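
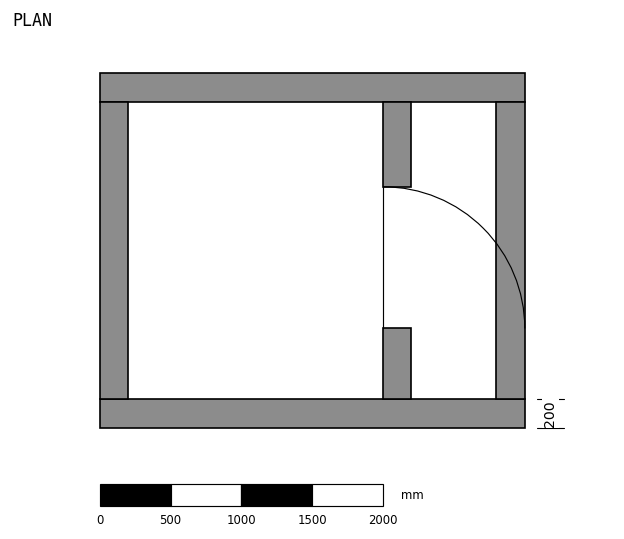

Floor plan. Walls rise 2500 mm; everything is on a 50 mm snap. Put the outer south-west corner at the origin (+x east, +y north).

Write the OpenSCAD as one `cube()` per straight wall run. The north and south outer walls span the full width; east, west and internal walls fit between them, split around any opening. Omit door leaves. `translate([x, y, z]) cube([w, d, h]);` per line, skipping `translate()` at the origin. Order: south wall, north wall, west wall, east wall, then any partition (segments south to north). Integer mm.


cube([3000, 200, 2500]);
translate([0, 2300, 0]) cube([3000, 200, 2500]);
translate([0, 200, 0]) cube([200, 2100, 2500]);
translate([2800, 200, 0]) cube([200, 2100, 2500]);
translate([2000, 200, 0]) cube([200, 500, 2500]);
translate([2000, 1700, 0]) cube([200, 600, 2500]);


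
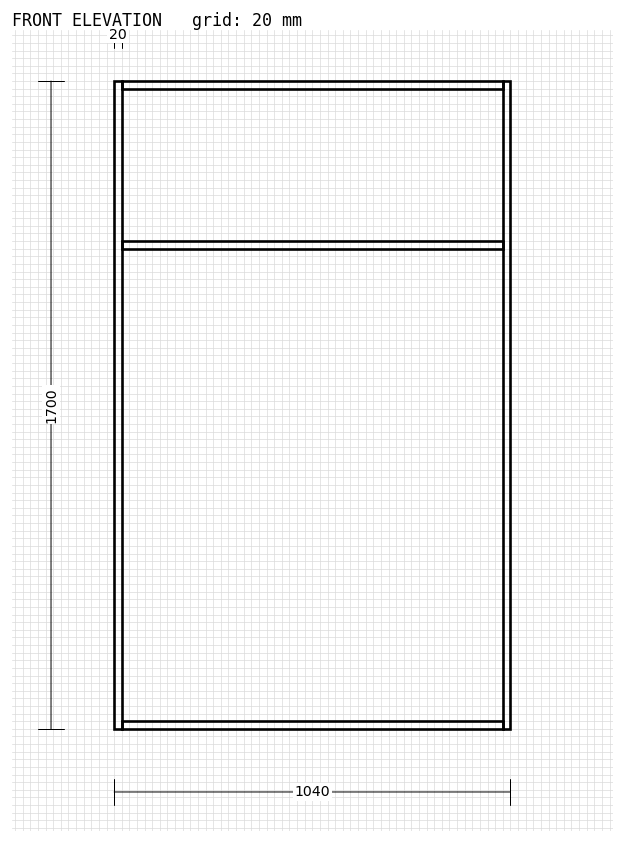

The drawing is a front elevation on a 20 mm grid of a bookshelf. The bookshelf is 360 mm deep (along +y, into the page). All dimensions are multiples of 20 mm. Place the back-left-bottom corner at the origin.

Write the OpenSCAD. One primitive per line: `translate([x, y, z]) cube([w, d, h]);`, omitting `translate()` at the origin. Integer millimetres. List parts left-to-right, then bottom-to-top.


cube([20, 360, 1700]);
translate([20, 0, 0]) cube([1000, 360, 20]);
translate([20, 0, 1260]) cube([1000, 360, 20]);
translate([20, 0, 1680]) cube([1000, 360, 20]);
translate([1020, 0, 0]) cube([20, 360, 1700]);


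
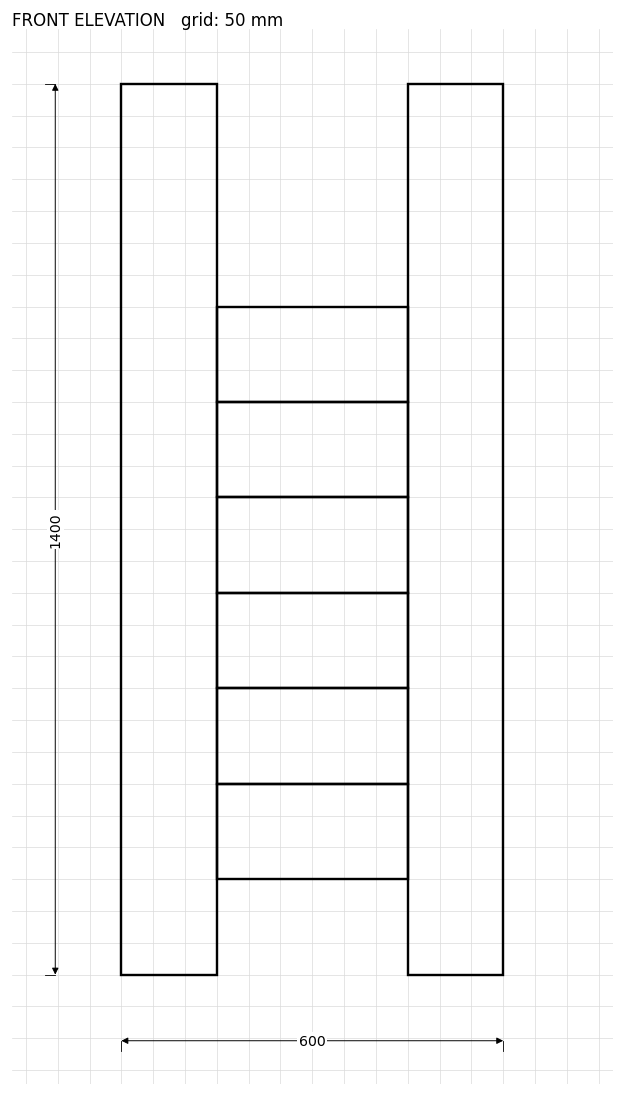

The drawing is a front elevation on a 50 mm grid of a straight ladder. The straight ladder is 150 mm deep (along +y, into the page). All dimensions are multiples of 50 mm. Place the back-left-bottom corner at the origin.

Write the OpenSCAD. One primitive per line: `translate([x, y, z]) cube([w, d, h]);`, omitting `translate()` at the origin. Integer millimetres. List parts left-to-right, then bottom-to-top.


cube([150, 150, 1400]);
translate([150, 0, 150]) cube([300, 150, 150]);
translate([150, 0, 300]) cube([300, 150, 150]);
translate([150, 0, 450]) cube([300, 150, 150]);
translate([150, 0, 600]) cube([300, 150, 150]);
translate([150, 0, 750]) cube([300, 150, 150]);
translate([150, 0, 900]) cube([300, 150, 150]);
translate([450, 0, 0]) cube([150, 150, 1400]);


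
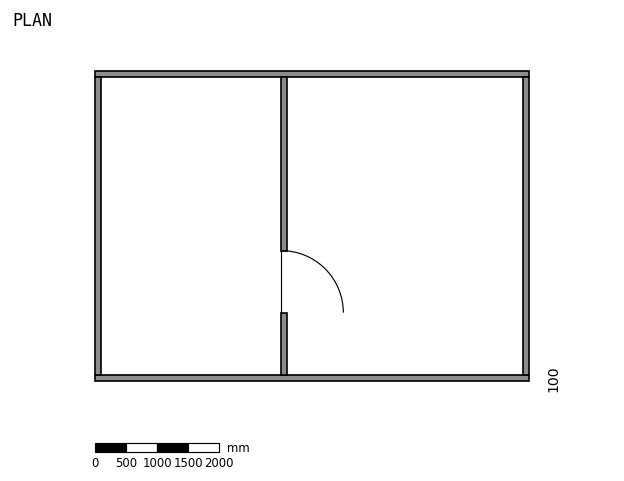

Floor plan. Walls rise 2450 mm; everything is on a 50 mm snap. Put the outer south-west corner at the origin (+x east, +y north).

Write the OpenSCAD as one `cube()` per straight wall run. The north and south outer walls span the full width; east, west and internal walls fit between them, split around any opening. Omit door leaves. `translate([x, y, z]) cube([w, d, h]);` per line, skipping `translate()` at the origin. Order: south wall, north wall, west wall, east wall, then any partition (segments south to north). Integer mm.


cube([7000, 100, 2450]);
translate([0, 4900, 0]) cube([7000, 100, 2450]);
translate([0, 100, 0]) cube([100, 4800, 2450]);
translate([6900, 100, 0]) cube([100, 4800, 2450]);
translate([3000, 100, 0]) cube([100, 1000, 2450]);
translate([3000, 2100, 0]) cube([100, 2800, 2450]);


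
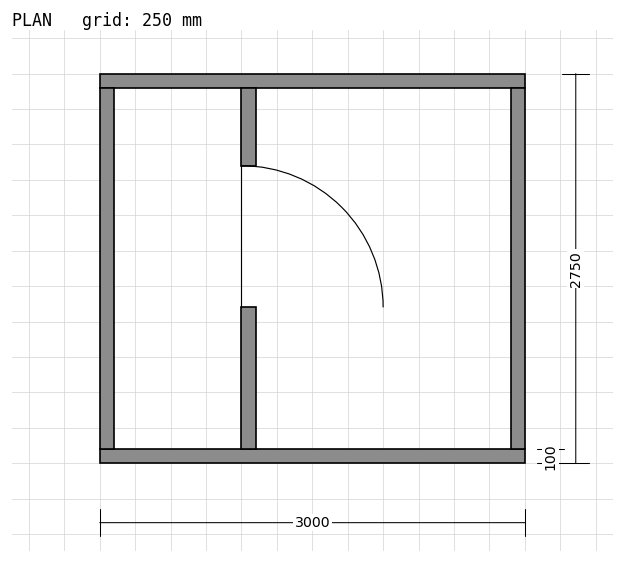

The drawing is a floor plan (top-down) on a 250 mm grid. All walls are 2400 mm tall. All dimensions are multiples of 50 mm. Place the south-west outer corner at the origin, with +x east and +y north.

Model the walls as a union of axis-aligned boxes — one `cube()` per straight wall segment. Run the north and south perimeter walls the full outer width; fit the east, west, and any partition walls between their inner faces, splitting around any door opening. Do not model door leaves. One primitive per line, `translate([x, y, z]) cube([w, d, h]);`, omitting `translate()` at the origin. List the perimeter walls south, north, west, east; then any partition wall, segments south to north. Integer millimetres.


cube([3000, 100, 2400]);
translate([0, 2650, 0]) cube([3000, 100, 2400]);
translate([0, 100, 0]) cube([100, 2550, 2400]);
translate([2900, 100, 0]) cube([100, 2550, 2400]);
translate([1000, 100, 0]) cube([100, 1000, 2400]);
translate([1000, 2100, 0]) cube([100, 550, 2400]);


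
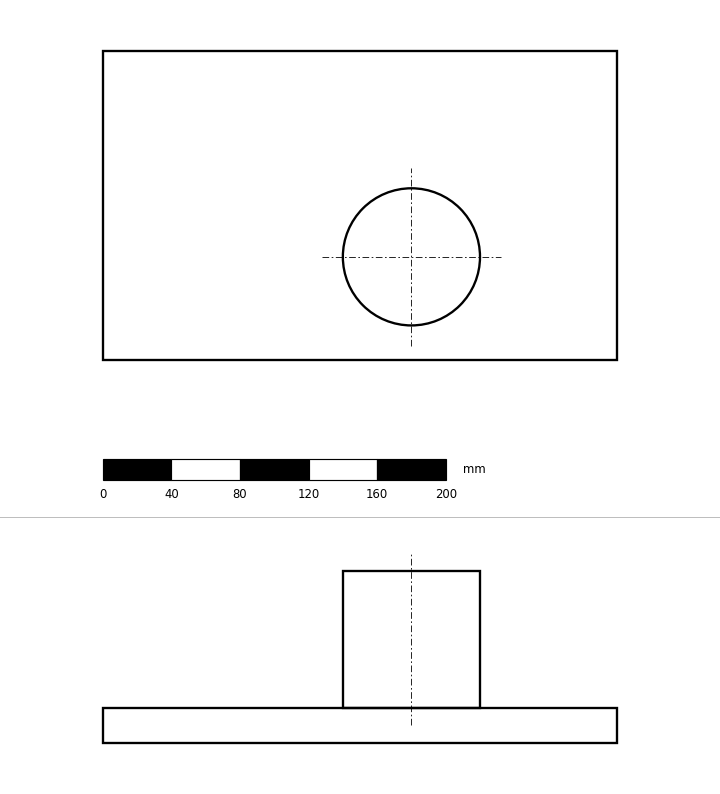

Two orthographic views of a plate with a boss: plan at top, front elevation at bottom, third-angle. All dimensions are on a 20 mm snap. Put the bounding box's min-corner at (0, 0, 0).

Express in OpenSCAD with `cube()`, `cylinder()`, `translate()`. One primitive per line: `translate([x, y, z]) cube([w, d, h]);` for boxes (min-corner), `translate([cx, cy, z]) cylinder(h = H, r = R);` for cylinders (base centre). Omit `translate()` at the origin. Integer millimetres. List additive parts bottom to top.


cube([300, 180, 20]);
translate([180, 60, 20]) cylinder(h = 80, r = 40);


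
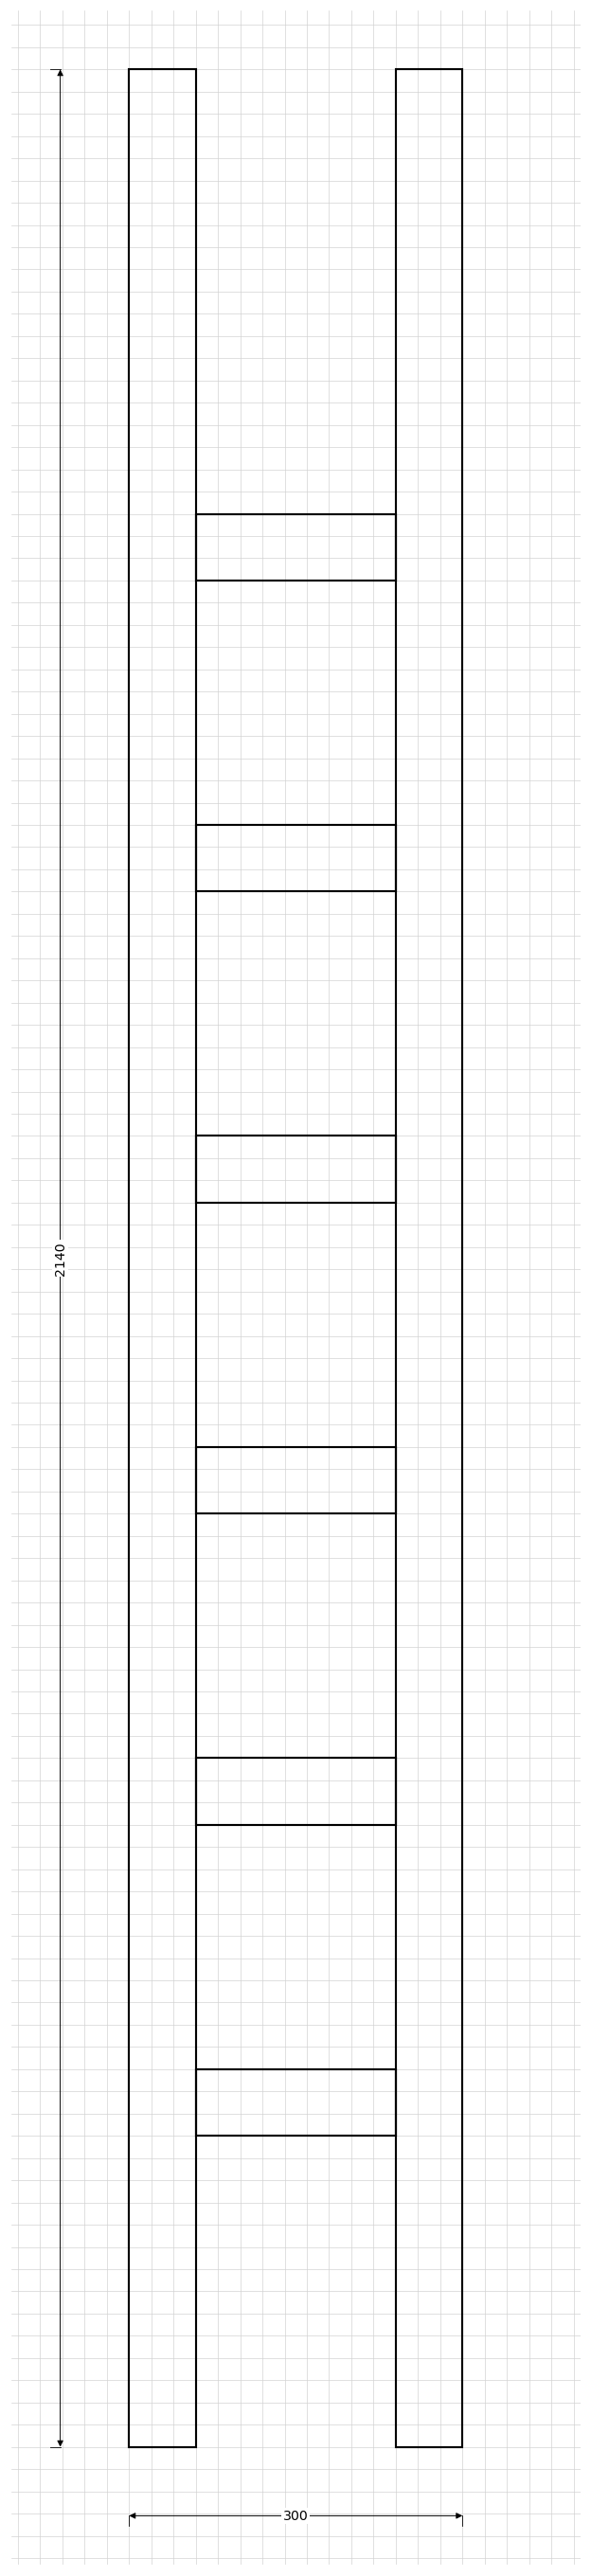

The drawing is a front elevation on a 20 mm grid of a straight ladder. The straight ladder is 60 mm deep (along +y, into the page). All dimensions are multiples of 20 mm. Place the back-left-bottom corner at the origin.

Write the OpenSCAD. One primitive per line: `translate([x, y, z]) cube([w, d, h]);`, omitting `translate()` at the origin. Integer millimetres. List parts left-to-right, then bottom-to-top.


cube([60, 60, 2140]);
translate([60, 0, 280]) cube([180, 60, 60]);
translate([60, 0, 560]) cube([180, 60, 60]);
translate([60, 0, 840]) cube([180, 60, 60]);
translate([60, 0, 1120]) cube([180, 60, 60]);
translate([60, 0, 1400]) cube([180, 60, 60]);
translate([60, 0, 1680]) cube([180, 60, 60]);
translate([240, 0, 0]) cube([60, 60, 2140]);


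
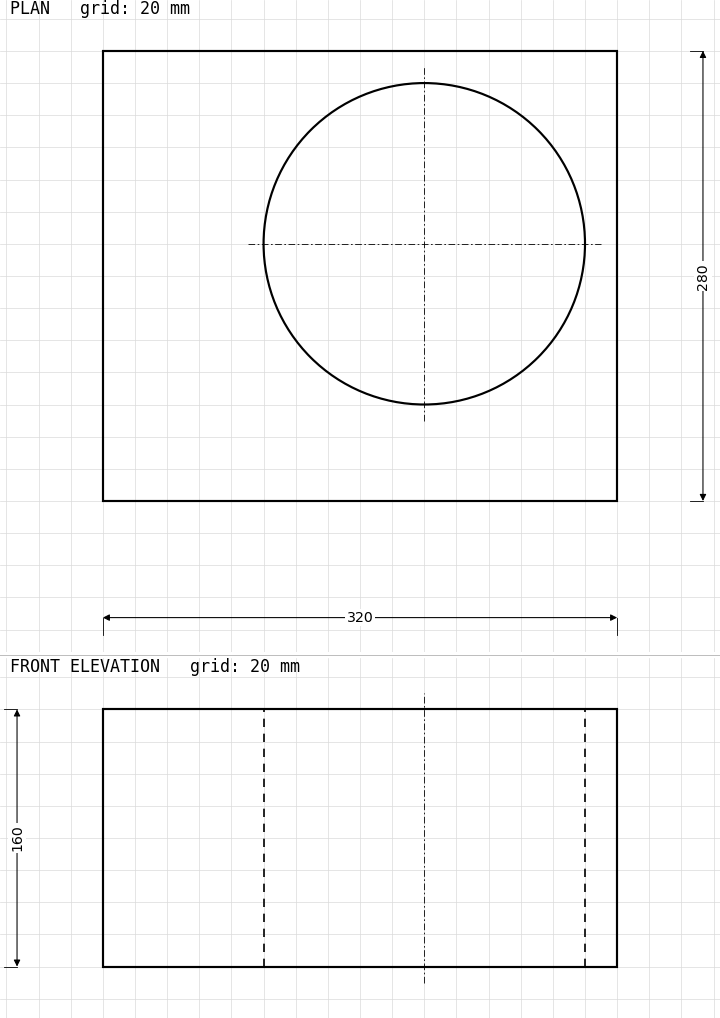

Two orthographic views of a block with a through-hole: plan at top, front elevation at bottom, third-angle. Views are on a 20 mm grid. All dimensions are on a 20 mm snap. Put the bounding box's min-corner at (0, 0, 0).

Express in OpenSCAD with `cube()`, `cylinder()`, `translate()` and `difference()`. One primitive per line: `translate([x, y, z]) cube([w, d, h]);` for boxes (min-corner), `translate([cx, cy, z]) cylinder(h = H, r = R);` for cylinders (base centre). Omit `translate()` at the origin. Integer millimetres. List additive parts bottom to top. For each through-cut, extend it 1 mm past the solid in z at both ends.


difference() {
  cube([320, 280, 160]);
  translate([200, 160, -1]) cylinder(h = 162, r = 100);
}


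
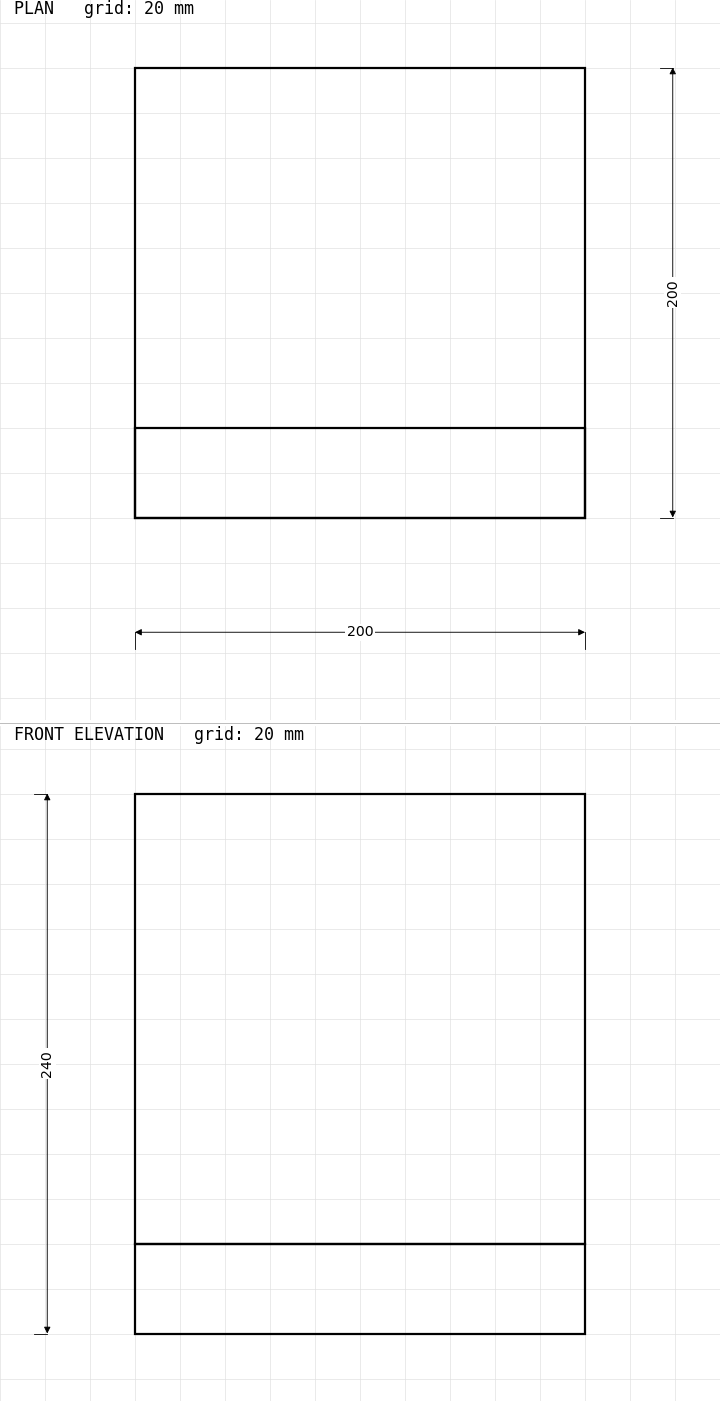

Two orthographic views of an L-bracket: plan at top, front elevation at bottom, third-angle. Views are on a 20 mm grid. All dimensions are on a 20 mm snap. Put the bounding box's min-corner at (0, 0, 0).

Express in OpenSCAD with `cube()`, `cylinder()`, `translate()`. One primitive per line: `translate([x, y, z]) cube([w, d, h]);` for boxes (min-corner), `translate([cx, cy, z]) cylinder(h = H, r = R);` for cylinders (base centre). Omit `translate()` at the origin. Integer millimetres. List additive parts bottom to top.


cube([200, 200, 40]);
translate([0, 0, 40]) cube([200, 40, 200]);


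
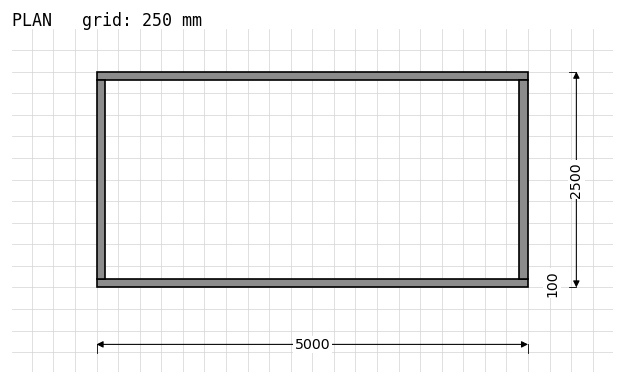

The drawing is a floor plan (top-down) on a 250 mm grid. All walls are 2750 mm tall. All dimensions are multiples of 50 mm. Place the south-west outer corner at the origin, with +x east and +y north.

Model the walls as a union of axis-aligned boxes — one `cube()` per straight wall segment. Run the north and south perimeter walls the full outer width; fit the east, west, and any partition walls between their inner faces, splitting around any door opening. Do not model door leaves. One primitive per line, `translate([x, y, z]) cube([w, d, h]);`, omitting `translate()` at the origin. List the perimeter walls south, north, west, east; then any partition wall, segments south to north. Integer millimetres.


cube([5000, 100, 2750]);
translate([0, 2400, 0]) cube([5000, 100, 2750]);
translate([0, 100, 0]) cube([100, 2300, 2750]);
translate([4900, 100, 0]) cube([100, 2300, 2750]);


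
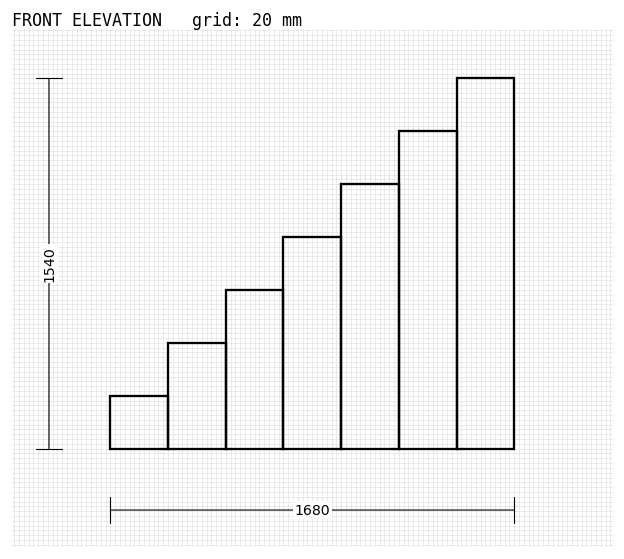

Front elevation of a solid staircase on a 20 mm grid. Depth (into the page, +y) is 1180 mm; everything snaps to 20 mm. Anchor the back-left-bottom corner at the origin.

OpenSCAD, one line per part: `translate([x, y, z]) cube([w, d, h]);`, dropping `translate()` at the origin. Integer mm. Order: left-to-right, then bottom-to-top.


cube([240, 1180, 220]);
translate([240, 0, 0]) cube([240, 1180, 440]);
translate([480, 0, 0]) cube([240, 1180, 660]);
translate([720, 0, 0]) cube([240, 1180, 880]);
translate([960, 0, 0]) cube([240, 1180, 1100]);
translate([1200, 0, 0]) cube([240, 1180, 1320]);
translate([1440, 0, 0]) cube([240, 1180, 1540]);


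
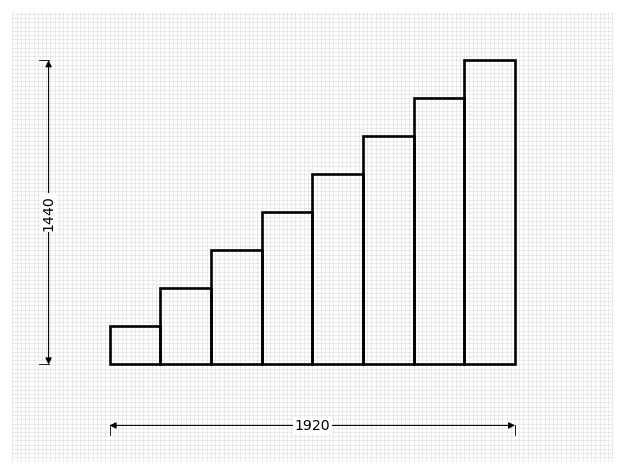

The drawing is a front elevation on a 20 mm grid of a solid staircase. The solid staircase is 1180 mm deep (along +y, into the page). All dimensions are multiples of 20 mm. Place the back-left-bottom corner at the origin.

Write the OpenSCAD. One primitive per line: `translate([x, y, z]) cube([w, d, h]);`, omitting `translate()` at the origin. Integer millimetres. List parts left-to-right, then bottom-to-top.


cube([240, 1180, 180]);
translate([240, 0, 0]) cube([240, 1180, 360]);
translate([480, 0, 0]) cube([240, 1180, 540]);
translate([720, 0, 0]) cube([240, 1180, 720]);
translate([960, 0, 0]) cube([240, 1180, 900]);
translate([1200, 0, 0]) cube([240, 1180, 1080]);
translate([1440, 0, 0]) cube([240, 1180, 1260]);
translate([1680, 0, 0]) cube([240, 1180, 1440]);


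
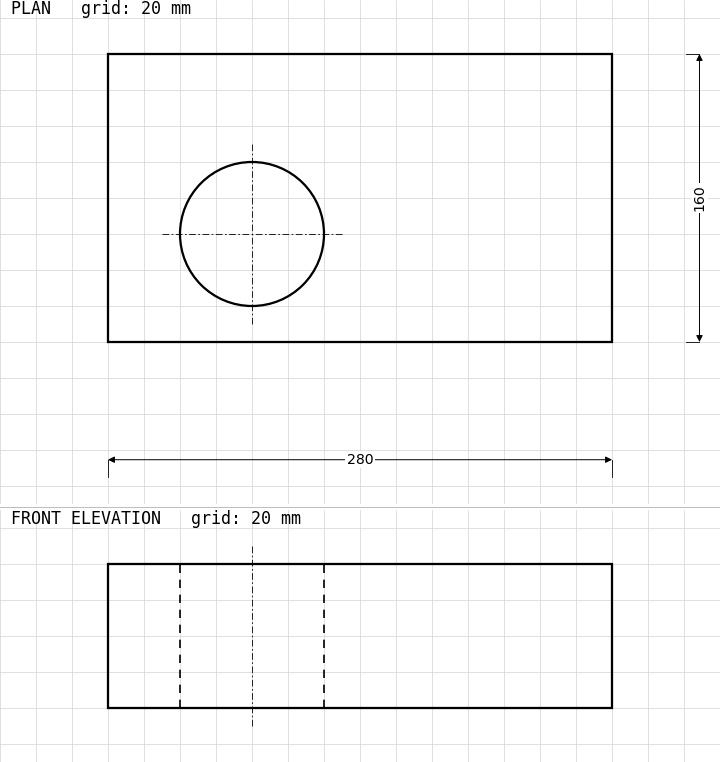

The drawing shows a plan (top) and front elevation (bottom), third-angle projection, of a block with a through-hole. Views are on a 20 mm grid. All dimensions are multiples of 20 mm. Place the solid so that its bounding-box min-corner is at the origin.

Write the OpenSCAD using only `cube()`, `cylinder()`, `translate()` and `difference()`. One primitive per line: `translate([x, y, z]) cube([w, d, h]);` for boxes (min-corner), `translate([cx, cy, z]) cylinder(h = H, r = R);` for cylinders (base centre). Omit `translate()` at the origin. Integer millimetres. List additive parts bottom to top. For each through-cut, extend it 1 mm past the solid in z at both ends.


difference() {
  cube([280, 160, 80]);
  translate([80, 60, -1]) cylinder(h = 82, r = 40);
}


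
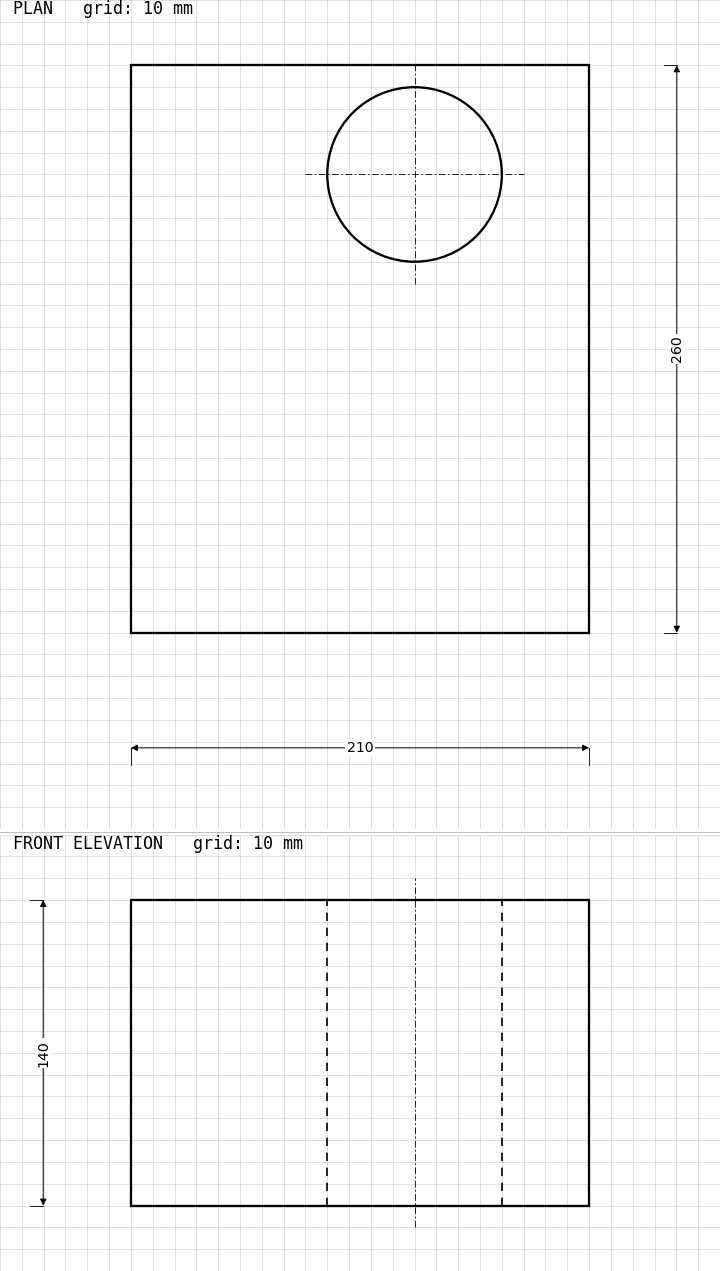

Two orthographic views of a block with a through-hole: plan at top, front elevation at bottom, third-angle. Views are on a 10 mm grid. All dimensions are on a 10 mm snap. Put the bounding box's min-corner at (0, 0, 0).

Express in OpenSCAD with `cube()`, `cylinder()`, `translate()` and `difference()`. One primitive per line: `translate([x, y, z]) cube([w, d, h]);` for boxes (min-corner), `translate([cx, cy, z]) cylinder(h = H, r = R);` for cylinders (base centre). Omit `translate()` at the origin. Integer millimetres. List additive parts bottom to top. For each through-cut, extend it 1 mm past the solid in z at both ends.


difference() {
  cube([210, 260, 140]);
  translate([130, 210, -1]) cylinder(h = 142, r = 40);
}


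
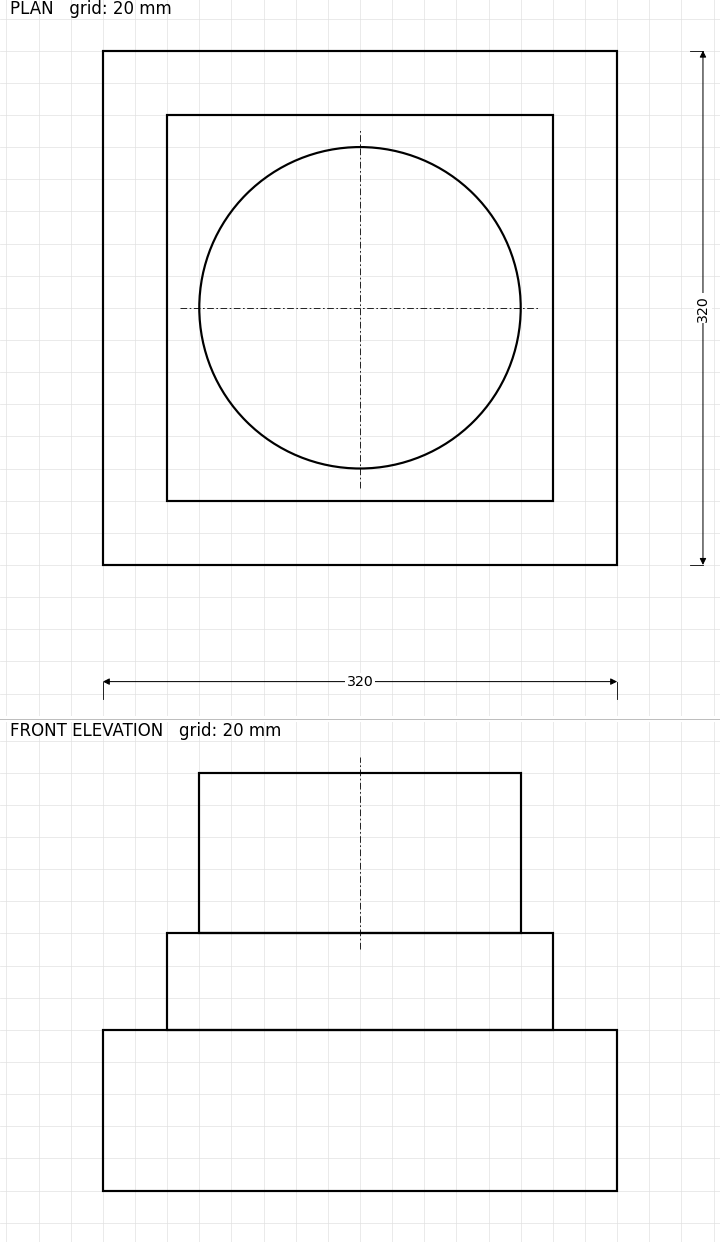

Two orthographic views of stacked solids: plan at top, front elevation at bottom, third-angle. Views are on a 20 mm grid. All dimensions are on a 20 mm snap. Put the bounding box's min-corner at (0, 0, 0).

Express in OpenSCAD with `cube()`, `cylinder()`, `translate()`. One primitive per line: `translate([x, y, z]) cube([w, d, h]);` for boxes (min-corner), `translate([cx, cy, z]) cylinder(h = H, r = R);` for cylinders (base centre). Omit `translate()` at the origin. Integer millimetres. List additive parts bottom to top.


cube([320, 320, 100]);
translate([40, 40, 100]) cube([240, 240, 60]);
translate([160, 160, 160]) cylinder(h = 100, r = 100);


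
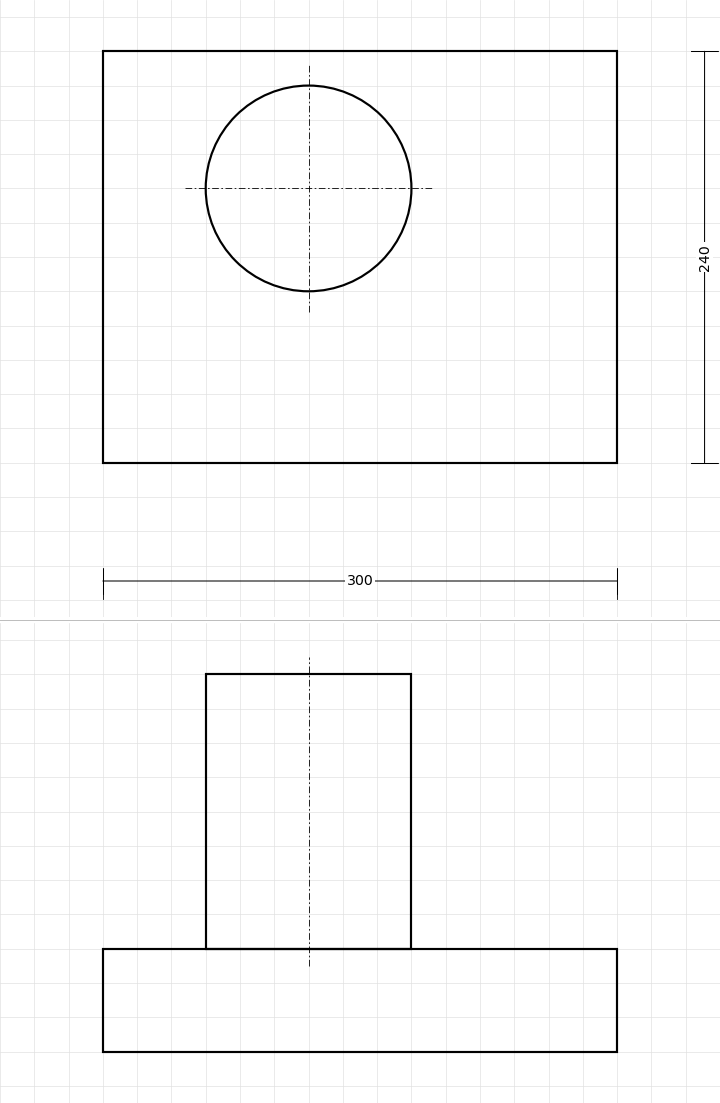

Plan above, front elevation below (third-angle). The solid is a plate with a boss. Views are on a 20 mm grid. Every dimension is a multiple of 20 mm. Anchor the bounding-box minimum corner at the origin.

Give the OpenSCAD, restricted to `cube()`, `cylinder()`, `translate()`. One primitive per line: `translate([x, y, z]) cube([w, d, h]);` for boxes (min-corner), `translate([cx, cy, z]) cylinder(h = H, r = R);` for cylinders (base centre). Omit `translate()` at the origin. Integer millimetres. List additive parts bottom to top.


cube([300, 240, 60]);
translate([120, 160, 60]) cylinder(h = 160, r = 60);


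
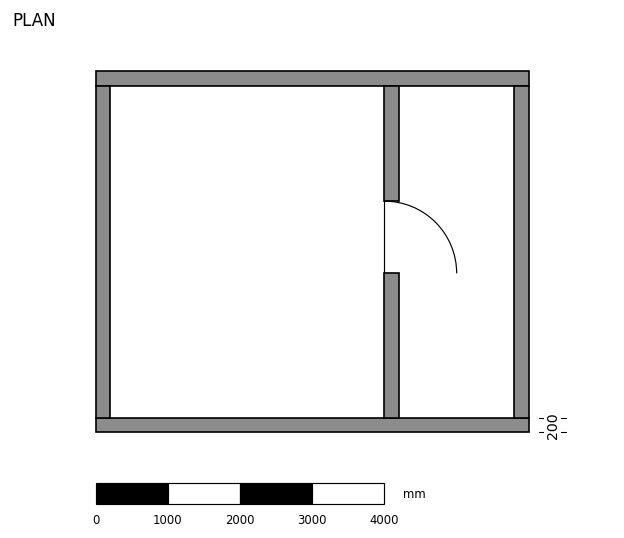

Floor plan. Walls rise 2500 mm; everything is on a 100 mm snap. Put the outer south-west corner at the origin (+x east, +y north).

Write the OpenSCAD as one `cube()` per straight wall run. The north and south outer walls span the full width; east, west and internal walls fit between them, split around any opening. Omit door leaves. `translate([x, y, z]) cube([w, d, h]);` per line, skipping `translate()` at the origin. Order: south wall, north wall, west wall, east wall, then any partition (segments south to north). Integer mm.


cube([6000, 200, 2500]);
translate([0, 4800, 0]) cube([6000, 200, 2500]);
translate([0, 200, 0]) cube([200, 4600, 2500]);
translate([5800, 200, 0]) cube([200, 4600, 2500]);
translate([4000, 200, 0]) cube([200, 2000, 2500]);
translate([4000, 3200, 0]) cube([200, 1600, 2500]);


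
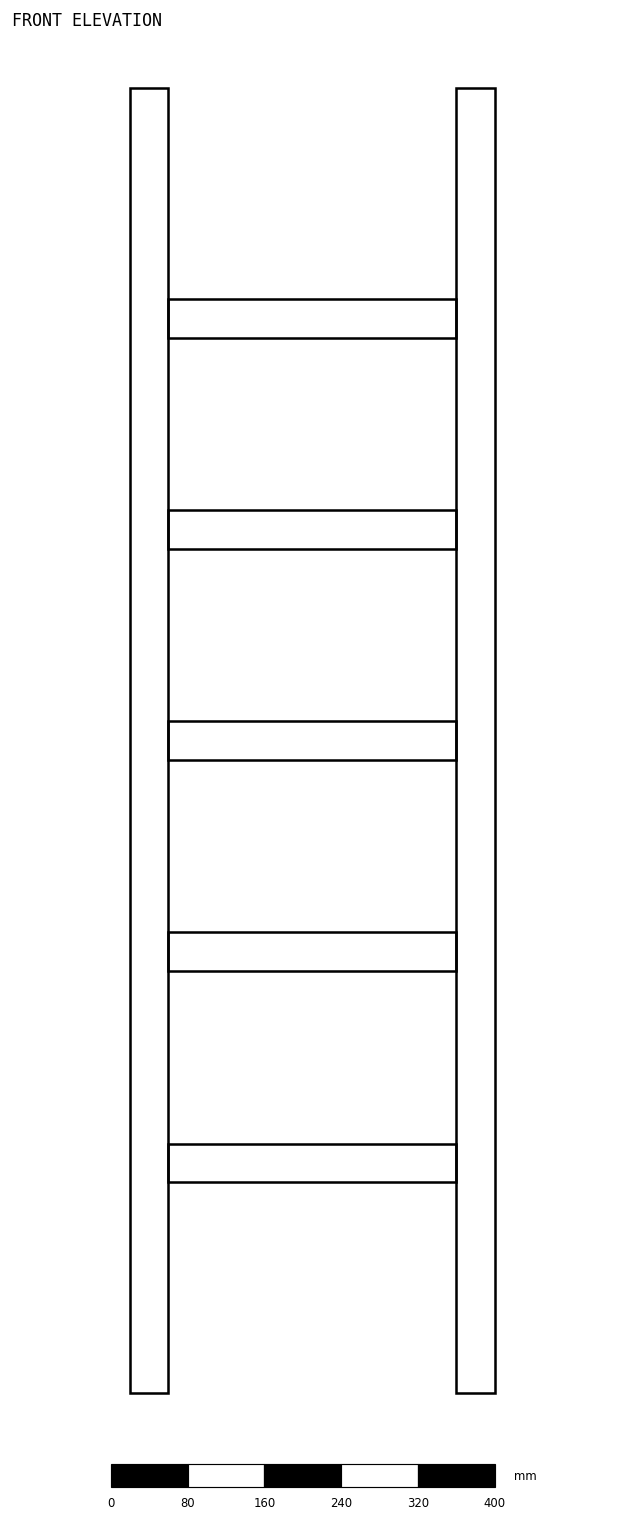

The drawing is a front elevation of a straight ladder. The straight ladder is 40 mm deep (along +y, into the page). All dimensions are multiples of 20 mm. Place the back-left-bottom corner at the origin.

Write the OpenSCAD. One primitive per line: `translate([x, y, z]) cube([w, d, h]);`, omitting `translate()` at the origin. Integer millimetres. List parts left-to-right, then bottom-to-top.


cube([40, 40, 1360]);
translate([40, 0, 220]) cube([300, 40, 40]);
translate([40, 0, 440]) cube([300, 40, 40]);
translate([40, 0, 660]) cube([300, 40, 40]);
translate([40, 0, 880]) cube([300, 40, 40]);
translate([40, 0, 1100]) cube([300, 40, 40]);
translate([340, 0, 0]) cube([40, 40, 1360]);


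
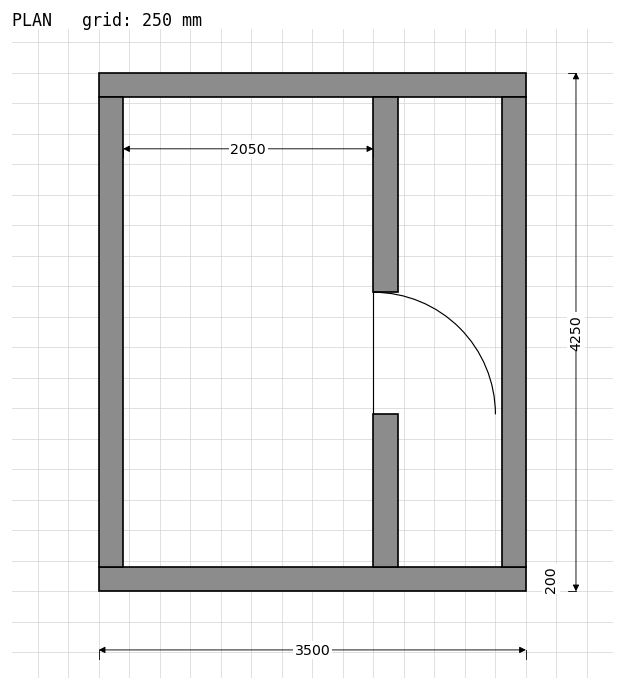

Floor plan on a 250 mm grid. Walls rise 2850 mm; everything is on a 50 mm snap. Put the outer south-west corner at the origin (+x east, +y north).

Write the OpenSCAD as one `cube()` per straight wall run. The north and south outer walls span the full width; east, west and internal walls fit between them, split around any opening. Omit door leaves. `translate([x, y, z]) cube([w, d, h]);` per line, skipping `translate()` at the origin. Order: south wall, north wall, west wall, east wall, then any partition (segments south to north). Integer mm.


cube([3500, 200, 2850]);
translate([0, 4050, 0]) cube([3500, 200, 2850]);
translate([0, 200, 0]) cube([200, 3850, 2850]);
translate([3300, 200, 0]) cube([200, 3850, 2850]);
translate([2250, 200, 0]) cube([200, 1250, 2850]);
translate([2250, 2450, 0]) cube([200, 1600, 2850]);


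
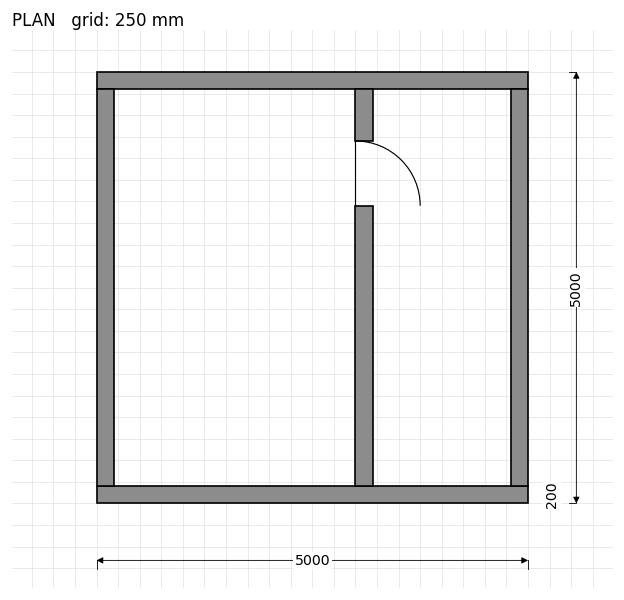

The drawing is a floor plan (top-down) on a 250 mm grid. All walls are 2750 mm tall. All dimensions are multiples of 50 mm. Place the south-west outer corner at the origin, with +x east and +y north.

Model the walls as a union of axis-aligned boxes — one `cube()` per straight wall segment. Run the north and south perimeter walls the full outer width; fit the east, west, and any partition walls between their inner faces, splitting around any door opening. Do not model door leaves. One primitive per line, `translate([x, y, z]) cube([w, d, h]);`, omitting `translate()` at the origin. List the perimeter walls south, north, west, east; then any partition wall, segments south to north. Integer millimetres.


cube([5000, 200, 2750]);
translate([0, 4800, 0]) cube([5000, 200, 2750]);
translate([0, 200, 0]) cube([200, 4600, 2750]);
translate([4800, 200, 0]) cube([200, 4600, 2750]);
translate([3000, 200, 0]) cube([200, 3250, 2750]);
translate([3000, 4200, 0]) cube([200, 600, 2750]);


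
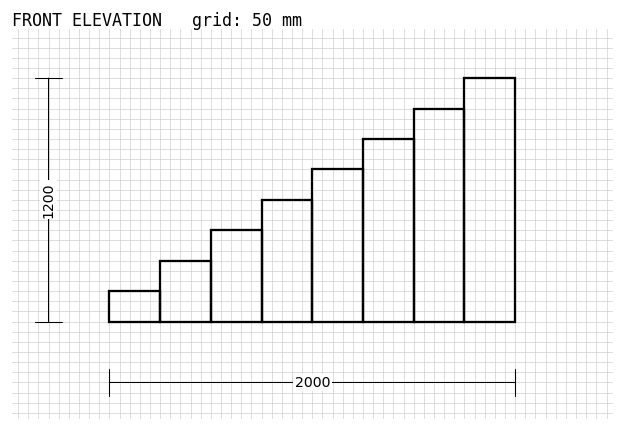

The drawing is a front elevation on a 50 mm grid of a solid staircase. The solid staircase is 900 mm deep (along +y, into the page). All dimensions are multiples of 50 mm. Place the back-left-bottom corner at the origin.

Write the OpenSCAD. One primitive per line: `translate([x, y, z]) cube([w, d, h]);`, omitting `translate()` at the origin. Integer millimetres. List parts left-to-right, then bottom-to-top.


cube([250, 900, 150]);
translate([250, 0, 0]) cube([250, 900, 300]);
translate([500, 0, 0]) cube([250, 900, 450]);
translate([750, 0, 0]) cube([250, 900, 600]);
translate([1000, 0, 0]) cube([250, 900, 750]);
translate([1250, 0, 0]) cube([250, 900, 900]);
translate([1500, 0, 0]) cube([250, 900, 1050]);
translate([1750, 0, 0]) cube([250, 900, 1200]);


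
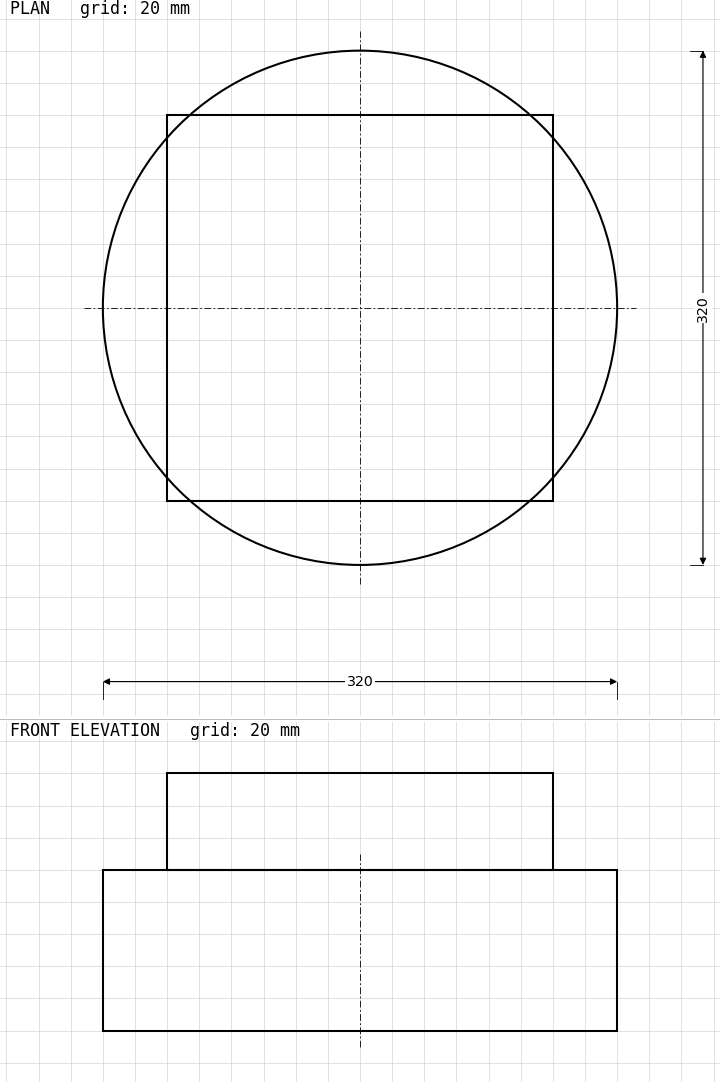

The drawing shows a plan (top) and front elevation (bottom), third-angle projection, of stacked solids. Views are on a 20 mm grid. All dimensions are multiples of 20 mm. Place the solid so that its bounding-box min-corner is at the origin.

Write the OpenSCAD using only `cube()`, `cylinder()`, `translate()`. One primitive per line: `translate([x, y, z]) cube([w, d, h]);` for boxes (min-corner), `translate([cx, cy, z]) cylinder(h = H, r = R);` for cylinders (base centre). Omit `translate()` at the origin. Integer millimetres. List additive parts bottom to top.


translate([160, 160, 0]) cylinder(h = 100, r = 160);
translate([40, 40, 100]) cube([240, 240, 60]);


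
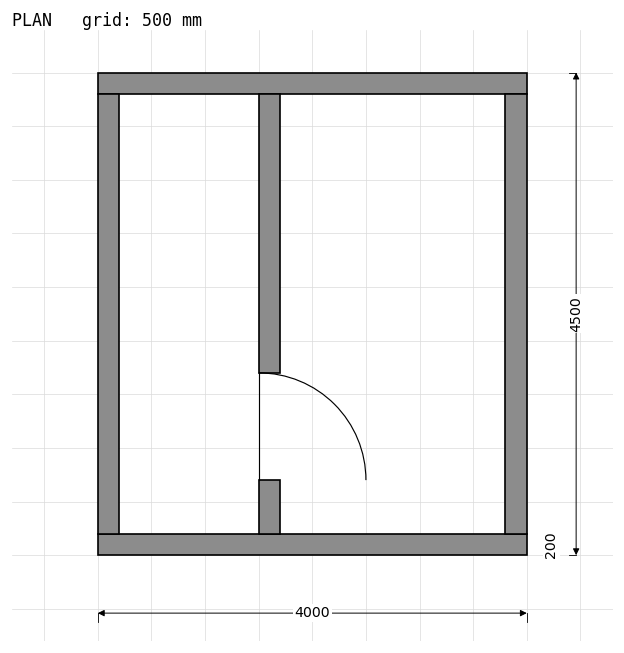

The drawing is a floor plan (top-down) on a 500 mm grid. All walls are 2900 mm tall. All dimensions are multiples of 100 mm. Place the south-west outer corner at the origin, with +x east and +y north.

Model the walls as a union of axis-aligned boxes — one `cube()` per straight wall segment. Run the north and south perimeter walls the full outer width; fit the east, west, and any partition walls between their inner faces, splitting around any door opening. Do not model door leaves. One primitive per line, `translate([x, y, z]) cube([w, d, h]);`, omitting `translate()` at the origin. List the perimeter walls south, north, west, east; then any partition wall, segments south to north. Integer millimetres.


cube([4000, 200, 2900]);
translate([0, 4300, 0]) cube([4000, 200, 2900]);
translate([0, 200, 0]) cube([200, 4100, 2900]);
translate([3800, 200, 0]) cube([200, 4100, 2900]);
translate([1500, 200, 0]) cube([200, 500, 2900]);
translate([1500, 1700, 0]) cube([200, 2600, 2900]);


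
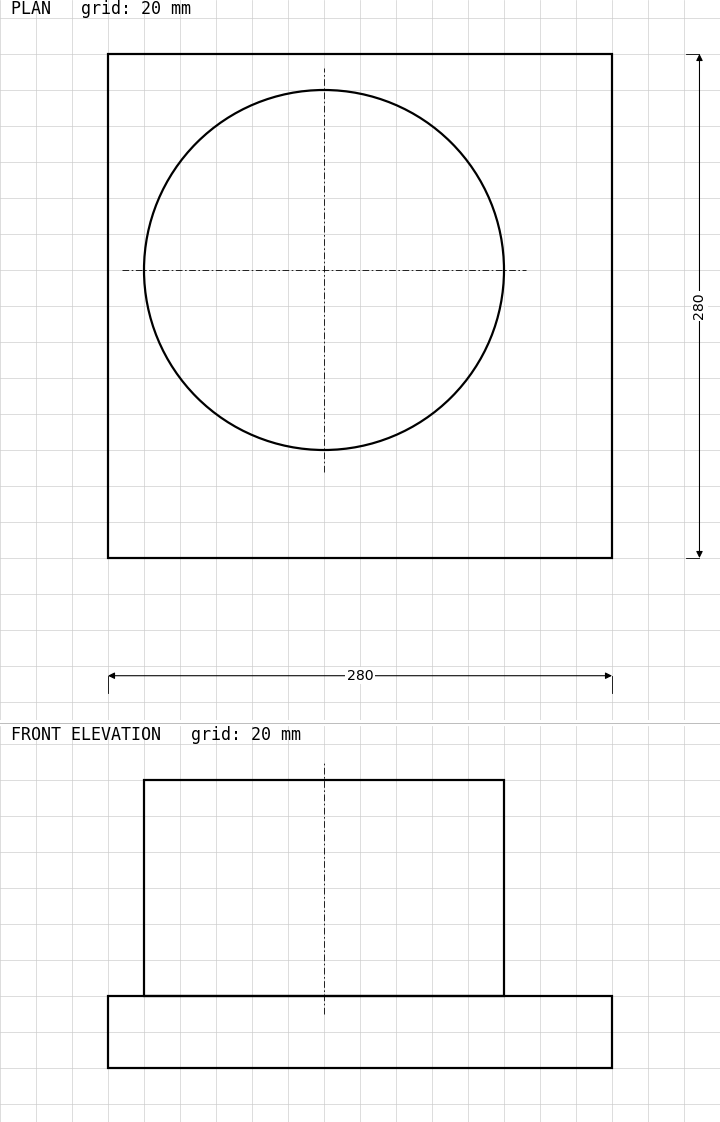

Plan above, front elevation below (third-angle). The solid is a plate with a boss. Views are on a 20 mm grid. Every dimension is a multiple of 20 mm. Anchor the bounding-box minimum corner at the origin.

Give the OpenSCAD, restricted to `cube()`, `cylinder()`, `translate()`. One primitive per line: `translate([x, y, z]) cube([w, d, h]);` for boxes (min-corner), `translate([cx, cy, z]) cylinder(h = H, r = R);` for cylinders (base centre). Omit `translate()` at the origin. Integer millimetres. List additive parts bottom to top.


cube([280, 280, 40]);
translate([120, 160, 40]) cylinder(h = 120, r = 100);


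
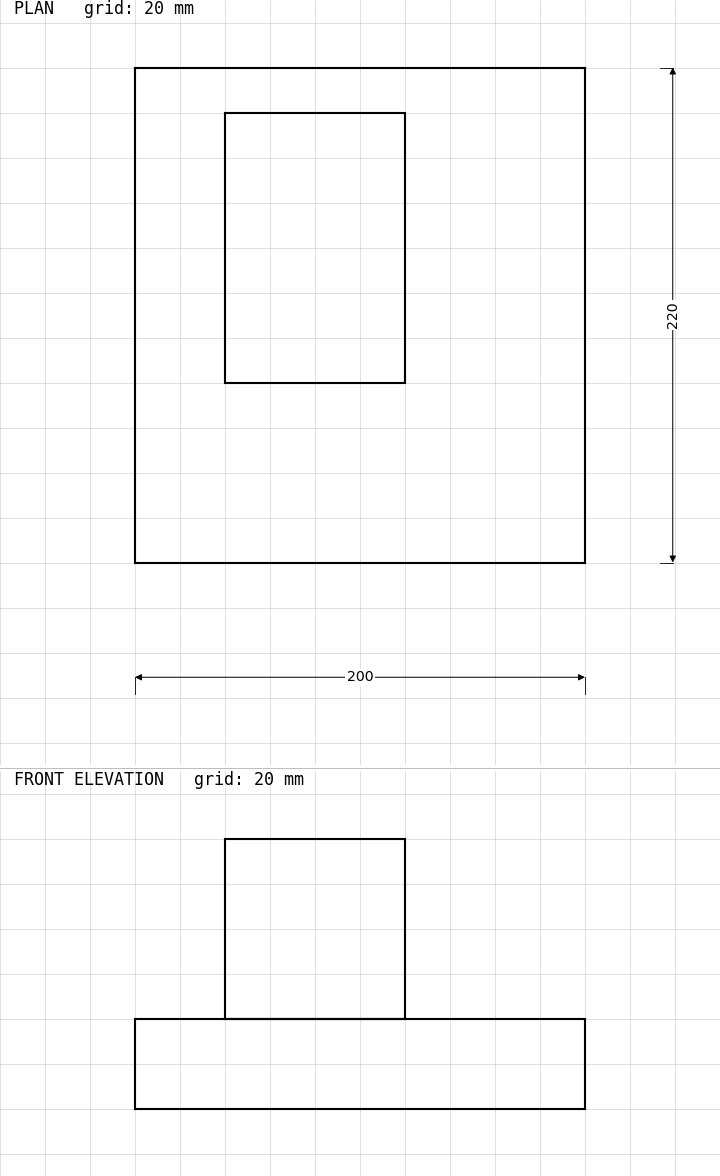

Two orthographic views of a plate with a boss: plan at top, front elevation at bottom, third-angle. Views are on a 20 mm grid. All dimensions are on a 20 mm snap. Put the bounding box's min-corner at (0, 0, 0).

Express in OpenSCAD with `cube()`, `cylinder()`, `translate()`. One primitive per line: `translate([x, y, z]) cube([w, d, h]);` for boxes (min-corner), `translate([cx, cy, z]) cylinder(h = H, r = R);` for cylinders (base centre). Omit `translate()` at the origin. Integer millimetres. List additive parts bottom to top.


cube([200, 220, 40]);
translate([40, 80, 40]) cube([80, 120, 80]);


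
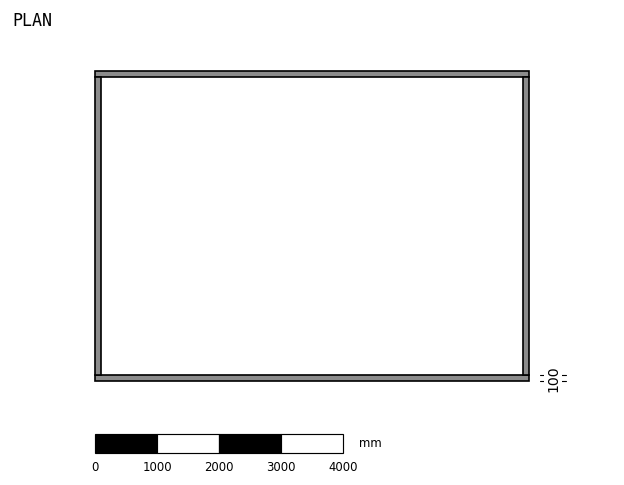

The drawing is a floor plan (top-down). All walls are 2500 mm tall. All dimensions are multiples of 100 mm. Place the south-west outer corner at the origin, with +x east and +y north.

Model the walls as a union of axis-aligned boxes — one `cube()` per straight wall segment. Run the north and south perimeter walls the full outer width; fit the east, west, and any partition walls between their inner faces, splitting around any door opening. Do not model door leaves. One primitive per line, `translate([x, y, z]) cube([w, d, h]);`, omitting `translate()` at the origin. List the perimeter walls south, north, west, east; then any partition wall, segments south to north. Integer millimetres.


cube([7000, 100, 2500]);
translate([0, 4900, 0]) cube([7000, 100, 2500]);
translate([0, 100, 0]) cube([100, 4800, 2500]);
translate([6900, 100, 0]) cube([100, 4800, 2500]);


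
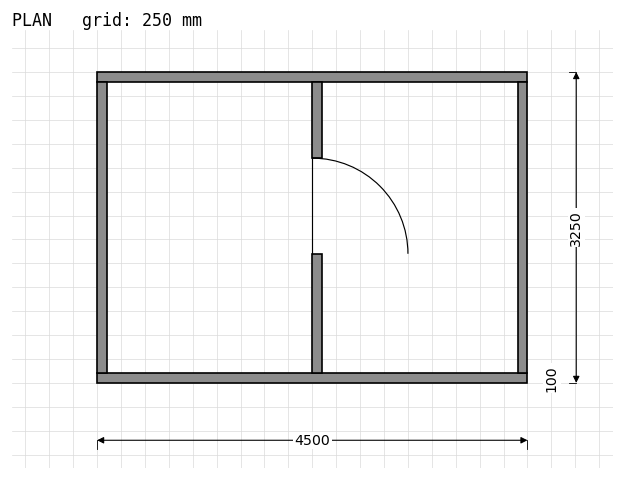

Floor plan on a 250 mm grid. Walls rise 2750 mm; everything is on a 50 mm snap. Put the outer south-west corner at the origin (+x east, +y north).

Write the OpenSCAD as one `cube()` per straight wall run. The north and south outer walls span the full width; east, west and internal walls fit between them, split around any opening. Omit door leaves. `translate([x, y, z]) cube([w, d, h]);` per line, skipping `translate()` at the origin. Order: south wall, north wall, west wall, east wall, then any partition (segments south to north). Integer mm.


cube([4500, 100, 2750]);
translate([0, 3150, 0]) cube([4500, 100, 2750]);
translate([0, 100, 0]) cube([100, 3050, 2750]);
translate([4400, 100, 0]) cube([100, 3050, 2750]);
translate([2250, 100, 0]) cube([100, 1250, 2750]);
translate([2250, 2350, 0]) cube([100, 800, 2750]);


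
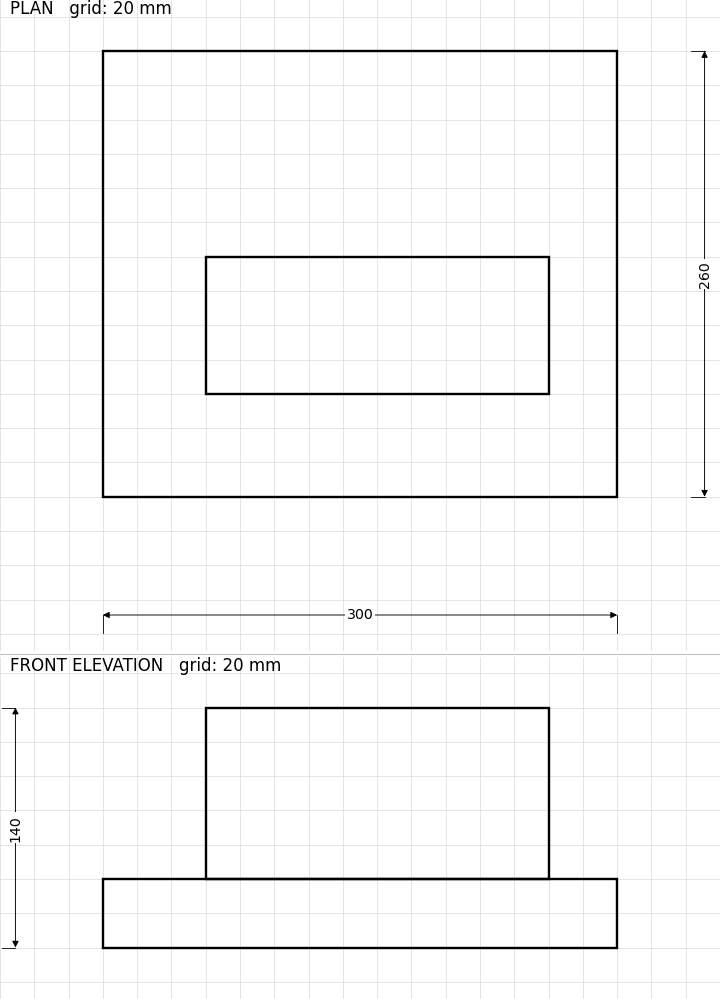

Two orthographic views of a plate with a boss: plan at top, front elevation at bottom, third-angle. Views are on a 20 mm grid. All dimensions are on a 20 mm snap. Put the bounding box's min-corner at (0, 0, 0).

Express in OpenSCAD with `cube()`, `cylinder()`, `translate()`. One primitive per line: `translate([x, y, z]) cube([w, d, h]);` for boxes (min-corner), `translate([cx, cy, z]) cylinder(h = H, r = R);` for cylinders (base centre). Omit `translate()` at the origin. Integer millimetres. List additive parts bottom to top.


cube([300, 260, 40]);
translate([60, 60, 40]) cube([200, 80, 100]);


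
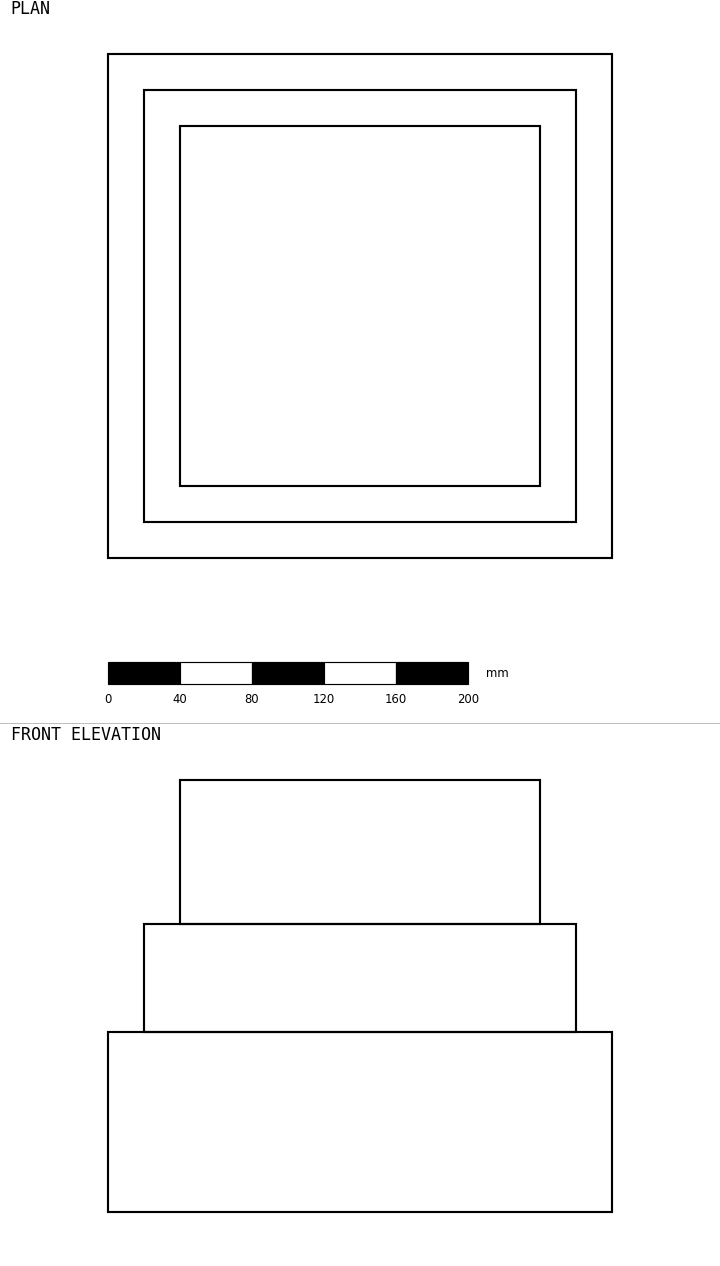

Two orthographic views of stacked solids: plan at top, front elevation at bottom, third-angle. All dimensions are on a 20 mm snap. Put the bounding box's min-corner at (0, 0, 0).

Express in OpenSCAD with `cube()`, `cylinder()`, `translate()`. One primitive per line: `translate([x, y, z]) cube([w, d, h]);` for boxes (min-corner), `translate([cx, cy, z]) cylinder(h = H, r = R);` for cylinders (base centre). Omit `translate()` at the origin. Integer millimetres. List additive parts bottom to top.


cube([280, 280, 100]);
translate([20, 20, 100]) cube([240, 240, 60]);
translate([40, 40, 160]) cube([200, 200, 80]);


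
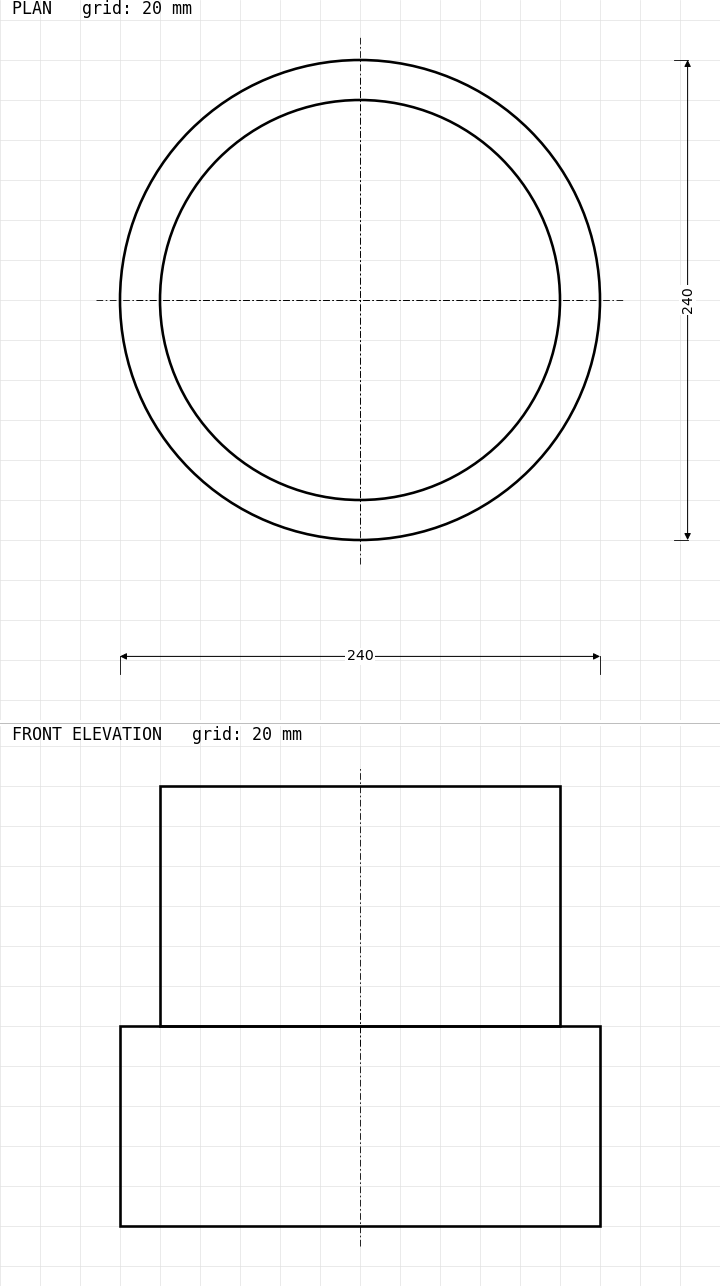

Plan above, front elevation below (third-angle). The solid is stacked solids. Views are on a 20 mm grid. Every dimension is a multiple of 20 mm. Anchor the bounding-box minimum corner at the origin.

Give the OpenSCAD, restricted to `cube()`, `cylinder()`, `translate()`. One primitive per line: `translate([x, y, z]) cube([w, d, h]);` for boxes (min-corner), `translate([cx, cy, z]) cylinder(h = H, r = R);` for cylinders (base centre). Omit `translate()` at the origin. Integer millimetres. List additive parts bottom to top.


translate([120, 120, 0]) cylinder(h = 100, r = 120);
translate([120, 120, 100]) cylinder(h = 120, r = 100);


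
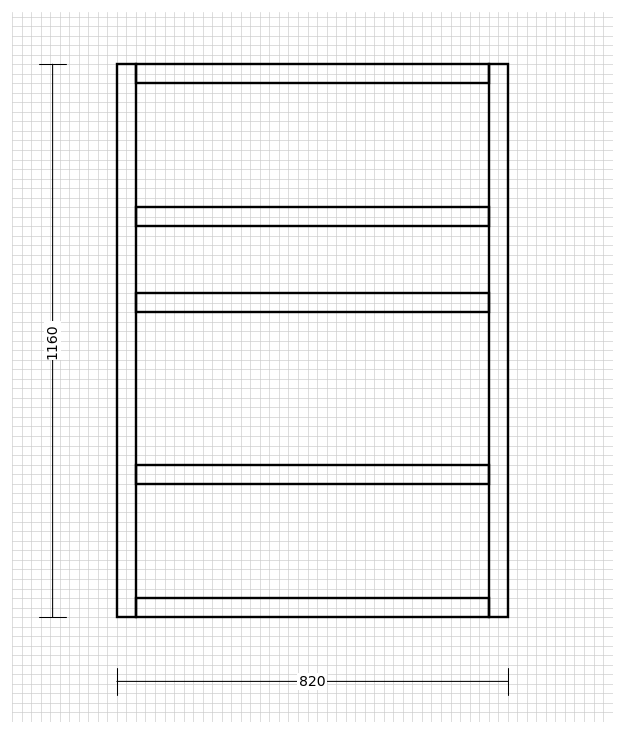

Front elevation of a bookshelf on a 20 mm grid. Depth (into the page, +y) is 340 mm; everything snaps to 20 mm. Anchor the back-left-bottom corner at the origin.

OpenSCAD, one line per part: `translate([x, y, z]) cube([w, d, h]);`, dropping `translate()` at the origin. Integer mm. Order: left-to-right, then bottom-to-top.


cube([40, 340, 1160]);
translate([40, 0, 0]) cube([740, 340, 40]);
translate([40, 0, 280]) cube([740, 340, 40]);
translate([40, 0, 640]) cube([740, 340, 40]);
translate([40, 0, 820]) cube([740, 340, 40]);
translate([40, 0, 1120]) cube([740, 340, 40]);
translate([780, 0, 0]) cube([40, 340, 1160]);


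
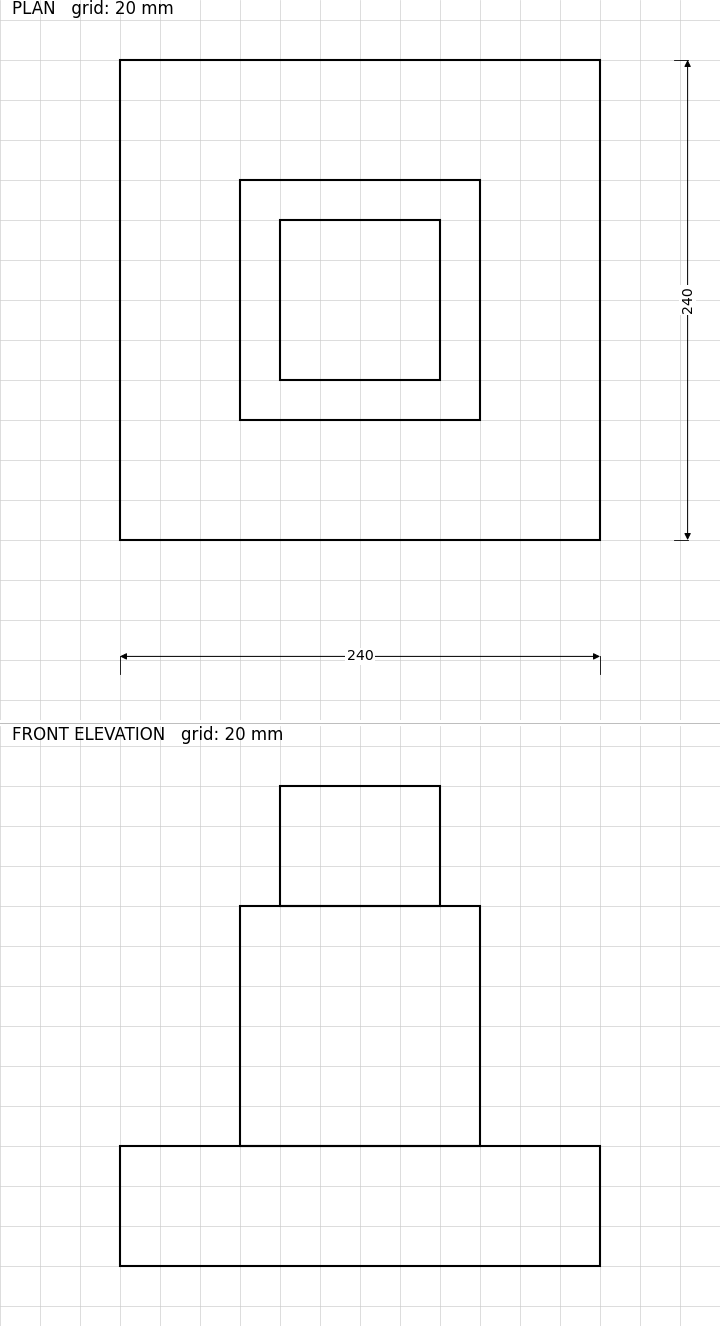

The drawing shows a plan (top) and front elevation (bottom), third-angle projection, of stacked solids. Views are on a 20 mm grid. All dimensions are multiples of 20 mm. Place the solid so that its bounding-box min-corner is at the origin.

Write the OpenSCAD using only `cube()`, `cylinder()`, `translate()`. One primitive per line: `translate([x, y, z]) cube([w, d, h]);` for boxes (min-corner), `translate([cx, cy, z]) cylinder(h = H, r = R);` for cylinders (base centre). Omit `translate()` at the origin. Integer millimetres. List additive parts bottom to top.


cube([240, 240, 60]);
translate([60, 60, 60]) cube([120, 120, 120]);
translate([80, 80, 180]) cube([80, 80, 60]);


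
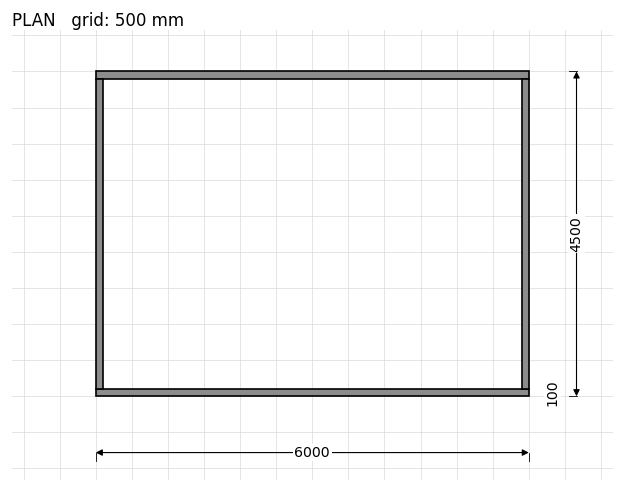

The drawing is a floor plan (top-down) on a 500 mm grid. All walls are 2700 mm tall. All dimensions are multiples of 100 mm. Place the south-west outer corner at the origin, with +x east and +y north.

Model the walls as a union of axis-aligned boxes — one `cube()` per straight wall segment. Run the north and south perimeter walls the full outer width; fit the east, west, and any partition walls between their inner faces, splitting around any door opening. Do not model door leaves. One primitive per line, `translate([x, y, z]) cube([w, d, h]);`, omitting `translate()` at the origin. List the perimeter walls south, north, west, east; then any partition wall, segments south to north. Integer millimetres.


cube([6000, 100, 2700]);
translate([0, 4400, 0]) cube([6000, 100, 2700]);
translate([0, 100, 0]) cube([100, 4300, 2700]);
translate([5900, 100, 0]) cube([100, 4300, 2700]);


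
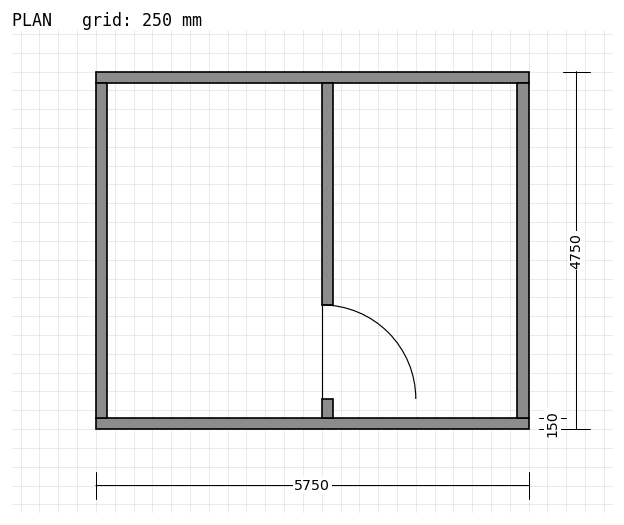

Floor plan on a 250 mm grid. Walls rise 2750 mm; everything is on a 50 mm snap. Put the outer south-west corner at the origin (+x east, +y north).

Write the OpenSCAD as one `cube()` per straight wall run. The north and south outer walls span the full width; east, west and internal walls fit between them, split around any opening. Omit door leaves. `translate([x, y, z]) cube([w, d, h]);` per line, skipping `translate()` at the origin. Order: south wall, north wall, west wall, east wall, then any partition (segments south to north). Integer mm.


cube([5750, 150, 2750]);
translate([0, 4600, 0]) cube([5750, 150, 2750]);
translate([0, 150, 0]) cube([150, 4450, 2750]);
translate([5600, 150, 0]) cube([150, 4450, 2750]);
translate([3000, 150, 0]) cube([150, 250, 2750]);
translate([3000, 1650, 0]) cube([150, 2950, 2750]);


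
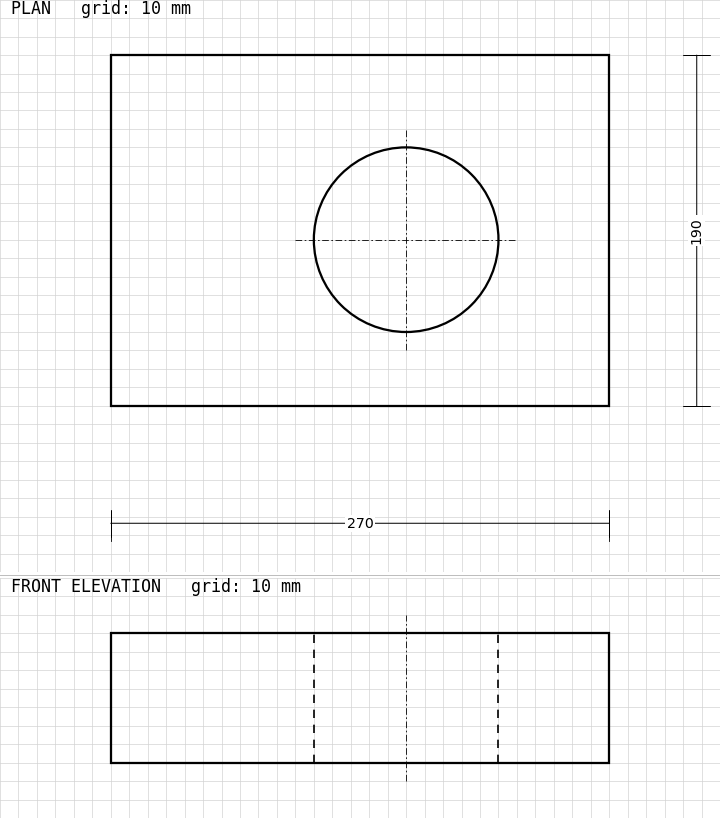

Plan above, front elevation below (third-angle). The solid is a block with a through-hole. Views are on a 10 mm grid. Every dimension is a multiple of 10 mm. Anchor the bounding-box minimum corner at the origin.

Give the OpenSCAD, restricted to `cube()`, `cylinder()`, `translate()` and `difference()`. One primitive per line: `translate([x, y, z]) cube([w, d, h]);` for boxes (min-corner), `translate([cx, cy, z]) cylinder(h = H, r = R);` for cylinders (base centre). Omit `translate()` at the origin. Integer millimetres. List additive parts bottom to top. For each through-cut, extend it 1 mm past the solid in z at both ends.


difference() {
  cube([270, 190, 70]);
  translate([160, 90, -1]) cylinder(h = 72, r = 50);
}


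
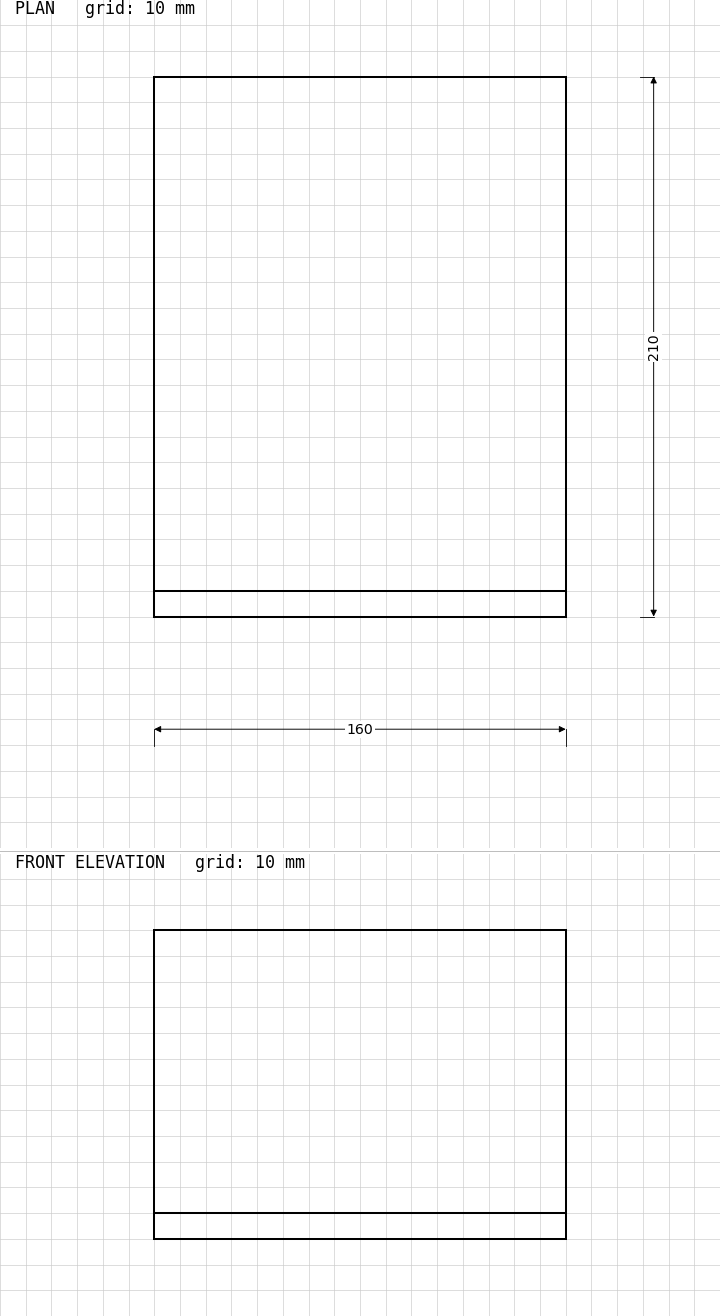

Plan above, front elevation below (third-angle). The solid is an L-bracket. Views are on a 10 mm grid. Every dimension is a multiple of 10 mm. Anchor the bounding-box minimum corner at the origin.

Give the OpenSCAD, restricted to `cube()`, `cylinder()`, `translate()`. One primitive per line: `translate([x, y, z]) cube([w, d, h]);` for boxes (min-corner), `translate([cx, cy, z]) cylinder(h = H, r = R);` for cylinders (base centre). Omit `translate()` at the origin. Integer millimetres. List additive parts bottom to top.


cube([160, 210, 10]);
translate([0, 0, 10]) cube([160, 10, 110]);
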